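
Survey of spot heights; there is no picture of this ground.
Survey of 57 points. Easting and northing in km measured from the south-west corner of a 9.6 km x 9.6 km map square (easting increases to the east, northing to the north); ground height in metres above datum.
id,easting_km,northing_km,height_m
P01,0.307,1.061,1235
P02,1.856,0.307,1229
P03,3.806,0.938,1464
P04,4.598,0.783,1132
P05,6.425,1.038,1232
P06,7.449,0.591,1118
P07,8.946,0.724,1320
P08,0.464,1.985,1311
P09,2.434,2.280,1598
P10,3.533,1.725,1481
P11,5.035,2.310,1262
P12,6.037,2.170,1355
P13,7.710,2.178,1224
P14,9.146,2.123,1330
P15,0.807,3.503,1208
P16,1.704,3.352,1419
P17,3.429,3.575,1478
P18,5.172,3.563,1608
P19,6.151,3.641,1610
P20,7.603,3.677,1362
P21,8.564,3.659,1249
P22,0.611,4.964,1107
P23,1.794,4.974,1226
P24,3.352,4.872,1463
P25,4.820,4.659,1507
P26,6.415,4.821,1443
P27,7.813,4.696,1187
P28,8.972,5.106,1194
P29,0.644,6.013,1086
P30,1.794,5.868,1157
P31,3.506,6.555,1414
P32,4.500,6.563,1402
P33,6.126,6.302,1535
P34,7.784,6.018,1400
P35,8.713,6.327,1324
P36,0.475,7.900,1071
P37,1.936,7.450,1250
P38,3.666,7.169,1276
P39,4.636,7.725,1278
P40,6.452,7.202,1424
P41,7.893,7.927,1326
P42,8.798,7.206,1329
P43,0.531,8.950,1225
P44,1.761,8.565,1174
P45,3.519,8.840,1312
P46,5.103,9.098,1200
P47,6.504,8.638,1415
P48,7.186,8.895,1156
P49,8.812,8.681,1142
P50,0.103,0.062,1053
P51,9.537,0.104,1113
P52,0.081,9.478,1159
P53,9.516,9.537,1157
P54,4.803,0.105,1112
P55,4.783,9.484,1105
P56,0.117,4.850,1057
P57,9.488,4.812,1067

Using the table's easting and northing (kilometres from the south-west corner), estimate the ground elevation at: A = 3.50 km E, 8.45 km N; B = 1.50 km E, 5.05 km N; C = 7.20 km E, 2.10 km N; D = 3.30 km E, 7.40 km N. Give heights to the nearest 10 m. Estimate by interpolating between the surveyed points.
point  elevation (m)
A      1380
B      1200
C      1220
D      1290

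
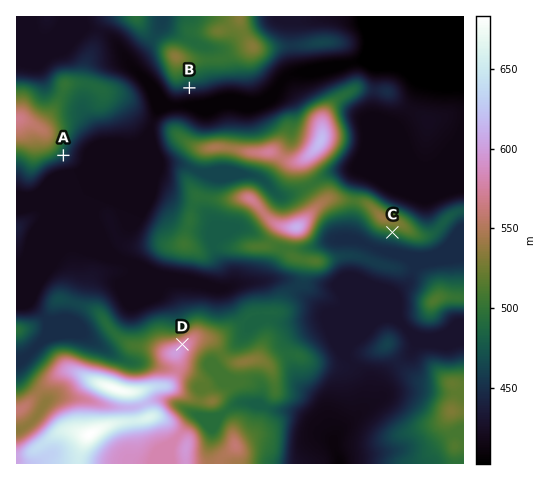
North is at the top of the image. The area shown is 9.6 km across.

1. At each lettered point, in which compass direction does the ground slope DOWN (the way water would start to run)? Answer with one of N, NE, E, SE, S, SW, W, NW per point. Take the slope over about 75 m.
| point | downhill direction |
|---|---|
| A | SE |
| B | S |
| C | S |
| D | N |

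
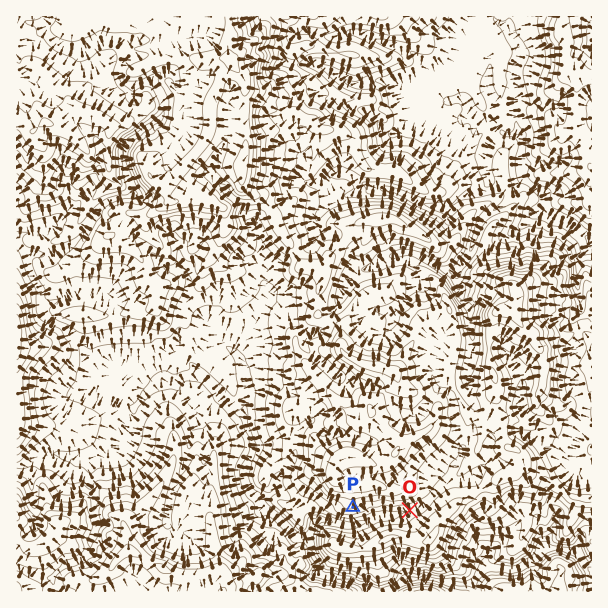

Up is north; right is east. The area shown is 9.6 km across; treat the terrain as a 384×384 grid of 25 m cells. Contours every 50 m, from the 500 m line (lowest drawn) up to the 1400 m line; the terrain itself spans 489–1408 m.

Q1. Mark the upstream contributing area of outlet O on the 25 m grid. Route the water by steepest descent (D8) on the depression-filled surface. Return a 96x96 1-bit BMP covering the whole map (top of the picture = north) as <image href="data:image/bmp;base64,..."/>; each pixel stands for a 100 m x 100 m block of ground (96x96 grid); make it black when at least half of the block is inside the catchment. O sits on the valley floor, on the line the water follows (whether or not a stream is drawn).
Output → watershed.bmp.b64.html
<image width="96" height="96" href="data:image/bmp;base64,Qk2+BAAAAAAAAD4AAAAoAAAAYAAAAGAAAAABAAEAAAAAAIAEAAATCwAAEwsAAAIAAAAAAAAA////AAAAAAAAAAAAAAAAAAAAAAAAAAAAAAAAAAAAAAAAAAAAAAAAAAAAAAAAAAAAAAAAAAAAAAAAAAAAAAAAAAAAAAAAAAAAAAAAAAAAAAAAAAAAAAAAAAAAAAAAAAAAAAAAAAAAAAAAAAAAAAAAAAAAAAAAAAAAAAAAAAAAAAAAAAAAAAAAAAQAAAAAAAAAAAAAAA4AAAAAAAAAAAAAAB4AAAAAAAAAAAAAAD8AAAAAAAAAAAAAAD+AAAAAAAAAAAAAAD/AAAAAAAAAAAAAAH/wAAAAAAAAAAAAB//8AAAAAAAAAAAD////AAAAAAAAAAAH////wAAAAAAAAAAH////8AAAAAAAAAAD4///+AAAAAAAAAAAAf//8AAAAAAAAAAAAf//8AAAAAAAAAAAAP//wAAAAAAAAAAAAf//gAAAAAAAAAAAA///gAAAAAAAAAAAD///gAAAAAAAAAAAH//7gAAAAAAAAAAAH//xgAAAAAAAAAAAH//hAAAAAAAAAAAAD//BAAAAAAAAAAAAB//AAAAAAAAAAAAAA/+AAAAAAAAAAAAAAf+AAAAAAAAAAAAAAf8AAAAAAAAAAAAAAf8AAAAAAAAAAAAAAP8AAAAAAAAAAAAAAP8AAAAAAAAAAAAAAH8AAAAAAAAAAAAAAH+AAAAAAAAAAAAAAD+AAAAAAAAAAAAAAB+AAAAAAAAAAAAAAB+AAAAAAAAAAAAAAA+AAAAAAAAAAAAAAAeAAAAAAAAAAAAAAAEAAAAAAAAAAAAAAAAAAAAAAAAAAAAAAAAAAAAAAAAAAAAAAAAAAAAAAAAAAAAAAAAAAAAAAAAAAAAAAAAAAAAAAAAAAAAAAAAAAAAAAAAAAAAAAAAAAAAAAAAAAAAAAAAAAAAAAAAAAAAAAAAAAAAAAAAAAAAAAAAAAAAAAAAAAAAAAAAAAAAAAAAAAAAAAAAAAAAAAAAAAAAAAAAAAAAAAAAAAAAAAAAAAAAAAAAAAAAAAAAAAAAAAAAAAAAAAAAAAAAAAAAAAAAAAAAAAAAAAAAAAAAAAAAAAAAAAAAAAAAAAAAAAAAAAAAAAAAAAAAAAAAAAAAAAAAAAAAAAAAAAAAAAAAAAAAAAAAAAAAAAAAAAAAAAAAAAAAAAAAAAAAAAAAAAAAAAAAAAAAAAAAAAAAAAAAAAAAAAAAAAAAAAAAAAAAAAAAAAAAAAAAAAAAAAAAAAAAAAAAAAAAAAAAAAAAAAAAAAAAAAAAAAAAAAAAAAAAAAAAAAAAAAAAAAAAAAAAAAAAAAAAAAAAAAAAAAAAAAAAAAAAAAAAAAAAAAAAAAAAAAAAAAAAAAAAAAAAAAAAAAAAAAAAAAAAAAAAAAAAAAAAAAAAAAAAAAAAAAAAAAAAAAAAAAAAAAAAAAAAAAAAAAAAAAAAAAAAAAAAAAAAAAAAAAAAAAAAAAAAAAAAAAAAAAAAAAAAAAAAAAAAAAAAAAAAAAAAAAAAAAAAAAAAAAAAAAAAAAAAAAAAAAAAAAAAAAAAAAAAAAAAAAAAAAAAAAAAAAAAAAAAAAAA="/>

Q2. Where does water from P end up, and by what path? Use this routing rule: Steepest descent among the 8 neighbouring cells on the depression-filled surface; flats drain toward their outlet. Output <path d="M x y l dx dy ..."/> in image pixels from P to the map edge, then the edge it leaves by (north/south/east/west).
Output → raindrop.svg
<path d="M353 507l0 18-9 0-2-1-4 0-2-2-4 0-2-1-4 0-2-2-7 0-5 5 0 6-3 4 0 8 2 1 0 5 1 1 0 6 5 6 0 3 1 2 0 6 5 4 7 0 2 2 4 0 2 1 4 0 2 2 7 0 6 4 3 0 11 6"/>
exit: south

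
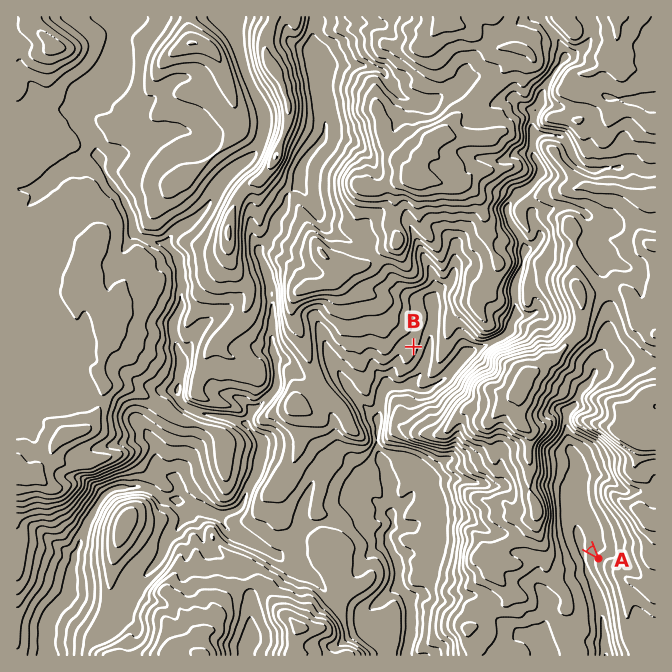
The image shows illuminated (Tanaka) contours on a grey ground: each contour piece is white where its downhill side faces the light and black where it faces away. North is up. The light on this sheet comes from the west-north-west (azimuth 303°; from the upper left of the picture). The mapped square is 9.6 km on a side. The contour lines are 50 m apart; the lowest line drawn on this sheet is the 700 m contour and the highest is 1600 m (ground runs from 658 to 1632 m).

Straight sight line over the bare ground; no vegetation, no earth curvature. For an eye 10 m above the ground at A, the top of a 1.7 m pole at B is hidden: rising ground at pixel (558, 512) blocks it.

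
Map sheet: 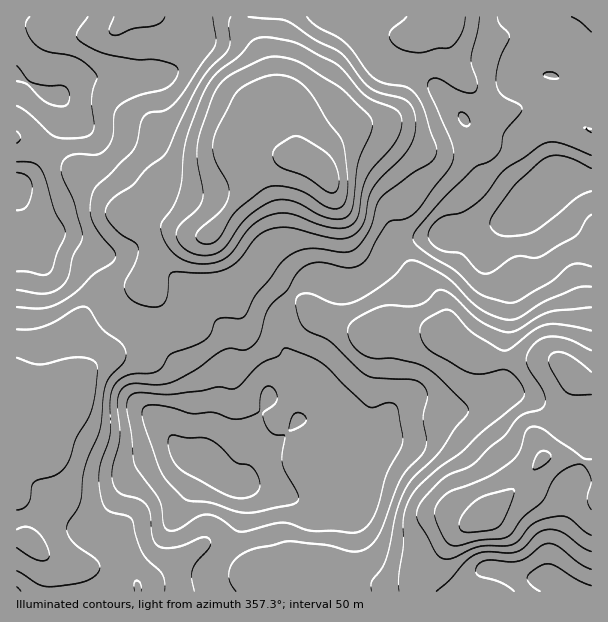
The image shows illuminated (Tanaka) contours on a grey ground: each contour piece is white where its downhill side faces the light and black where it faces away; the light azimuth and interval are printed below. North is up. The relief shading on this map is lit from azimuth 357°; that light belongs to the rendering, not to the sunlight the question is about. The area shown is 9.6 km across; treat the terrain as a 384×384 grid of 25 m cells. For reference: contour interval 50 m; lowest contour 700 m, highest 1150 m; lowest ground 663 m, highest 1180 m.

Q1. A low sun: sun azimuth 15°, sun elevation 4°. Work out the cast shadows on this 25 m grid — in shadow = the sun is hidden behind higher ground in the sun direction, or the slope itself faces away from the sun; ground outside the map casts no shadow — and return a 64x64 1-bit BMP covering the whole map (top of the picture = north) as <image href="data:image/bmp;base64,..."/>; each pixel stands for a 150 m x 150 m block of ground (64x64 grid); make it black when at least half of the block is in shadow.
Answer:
<image width="64" height="64" href="data:image/bmp;base64,Qk0+AgAAAAAAAD4AAAAoAAAAQAAAAEAAAAABAAEAAAAAAAACAAATCwAAEwsAAAIAAAAAAAAA////AAAAAAD/AAAYAA////8AACAAD///+AAAAAAP///gAAAAAA///4AAAAAAD///AAAAAAAf//8AAAAAAB///wAAAAAAHx3/AAAAwAAAAP8AAAPgAAAA8gAAH/AAAAAAMAB//xAAADx4B//+OAAAPngP//w8AAA+AA///B/wAAgAD//8H/gAAAAP//4//AAAAA///n/+AAAAH/////+ABAAf/////+APAD//////8H8AP////////wA////////+AD////////gAP///////8AAB/////+CAAAH////fgAAAAf///w8AAAAD///4BAAAAA///+AAAAAAD///4AAAAAAf///wAAAAAB////gAAAAADP//+AAAAAAA///8AAAAAAD///4AAAAA+f///gAAAAH9////AAAAGf/////AAAAf/8P///+AAD/+AP///+AAP/AA//3//gD/AAB/+f//+P4AAH/x4//8/gAOP/Hjn/78AB8f4eeP//gAH5/B94//4AAPAAD0D//gAAQAAPAD/4AAAAAAAAB/AAAAAAAAAD8DAAAAAABgHAeAAAAAAPAAD4AAAAAA8AAfgAAAAAHwAH/wAAAAA+AA//wAAAAHwAD//4AAAB+AAP//wAAAfwAA///AAAD/AAH//4AAAP4AQ+H/hwAACAAHgA8HAAAAAAcADwYAAAAAAA=="/>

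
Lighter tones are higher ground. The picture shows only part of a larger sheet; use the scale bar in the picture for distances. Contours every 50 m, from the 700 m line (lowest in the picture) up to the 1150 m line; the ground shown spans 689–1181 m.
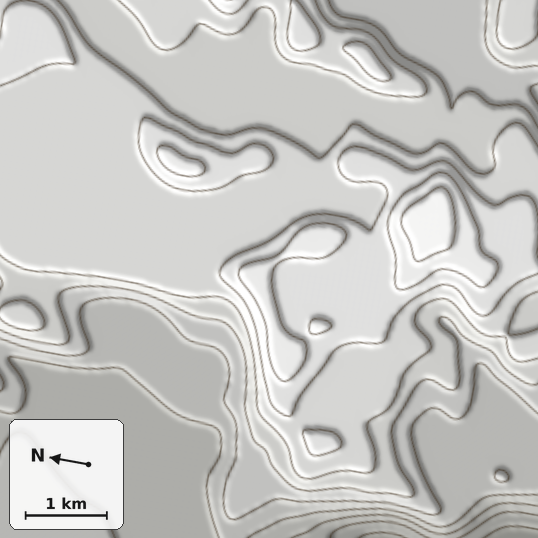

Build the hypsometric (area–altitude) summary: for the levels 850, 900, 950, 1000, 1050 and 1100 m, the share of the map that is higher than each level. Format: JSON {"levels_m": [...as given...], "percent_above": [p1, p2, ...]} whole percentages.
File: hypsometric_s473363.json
{"levels_m": [850, 900, 950, 1000, 1050, 1100], "percent_above": [91, 79, 69, 50, 19, 5]}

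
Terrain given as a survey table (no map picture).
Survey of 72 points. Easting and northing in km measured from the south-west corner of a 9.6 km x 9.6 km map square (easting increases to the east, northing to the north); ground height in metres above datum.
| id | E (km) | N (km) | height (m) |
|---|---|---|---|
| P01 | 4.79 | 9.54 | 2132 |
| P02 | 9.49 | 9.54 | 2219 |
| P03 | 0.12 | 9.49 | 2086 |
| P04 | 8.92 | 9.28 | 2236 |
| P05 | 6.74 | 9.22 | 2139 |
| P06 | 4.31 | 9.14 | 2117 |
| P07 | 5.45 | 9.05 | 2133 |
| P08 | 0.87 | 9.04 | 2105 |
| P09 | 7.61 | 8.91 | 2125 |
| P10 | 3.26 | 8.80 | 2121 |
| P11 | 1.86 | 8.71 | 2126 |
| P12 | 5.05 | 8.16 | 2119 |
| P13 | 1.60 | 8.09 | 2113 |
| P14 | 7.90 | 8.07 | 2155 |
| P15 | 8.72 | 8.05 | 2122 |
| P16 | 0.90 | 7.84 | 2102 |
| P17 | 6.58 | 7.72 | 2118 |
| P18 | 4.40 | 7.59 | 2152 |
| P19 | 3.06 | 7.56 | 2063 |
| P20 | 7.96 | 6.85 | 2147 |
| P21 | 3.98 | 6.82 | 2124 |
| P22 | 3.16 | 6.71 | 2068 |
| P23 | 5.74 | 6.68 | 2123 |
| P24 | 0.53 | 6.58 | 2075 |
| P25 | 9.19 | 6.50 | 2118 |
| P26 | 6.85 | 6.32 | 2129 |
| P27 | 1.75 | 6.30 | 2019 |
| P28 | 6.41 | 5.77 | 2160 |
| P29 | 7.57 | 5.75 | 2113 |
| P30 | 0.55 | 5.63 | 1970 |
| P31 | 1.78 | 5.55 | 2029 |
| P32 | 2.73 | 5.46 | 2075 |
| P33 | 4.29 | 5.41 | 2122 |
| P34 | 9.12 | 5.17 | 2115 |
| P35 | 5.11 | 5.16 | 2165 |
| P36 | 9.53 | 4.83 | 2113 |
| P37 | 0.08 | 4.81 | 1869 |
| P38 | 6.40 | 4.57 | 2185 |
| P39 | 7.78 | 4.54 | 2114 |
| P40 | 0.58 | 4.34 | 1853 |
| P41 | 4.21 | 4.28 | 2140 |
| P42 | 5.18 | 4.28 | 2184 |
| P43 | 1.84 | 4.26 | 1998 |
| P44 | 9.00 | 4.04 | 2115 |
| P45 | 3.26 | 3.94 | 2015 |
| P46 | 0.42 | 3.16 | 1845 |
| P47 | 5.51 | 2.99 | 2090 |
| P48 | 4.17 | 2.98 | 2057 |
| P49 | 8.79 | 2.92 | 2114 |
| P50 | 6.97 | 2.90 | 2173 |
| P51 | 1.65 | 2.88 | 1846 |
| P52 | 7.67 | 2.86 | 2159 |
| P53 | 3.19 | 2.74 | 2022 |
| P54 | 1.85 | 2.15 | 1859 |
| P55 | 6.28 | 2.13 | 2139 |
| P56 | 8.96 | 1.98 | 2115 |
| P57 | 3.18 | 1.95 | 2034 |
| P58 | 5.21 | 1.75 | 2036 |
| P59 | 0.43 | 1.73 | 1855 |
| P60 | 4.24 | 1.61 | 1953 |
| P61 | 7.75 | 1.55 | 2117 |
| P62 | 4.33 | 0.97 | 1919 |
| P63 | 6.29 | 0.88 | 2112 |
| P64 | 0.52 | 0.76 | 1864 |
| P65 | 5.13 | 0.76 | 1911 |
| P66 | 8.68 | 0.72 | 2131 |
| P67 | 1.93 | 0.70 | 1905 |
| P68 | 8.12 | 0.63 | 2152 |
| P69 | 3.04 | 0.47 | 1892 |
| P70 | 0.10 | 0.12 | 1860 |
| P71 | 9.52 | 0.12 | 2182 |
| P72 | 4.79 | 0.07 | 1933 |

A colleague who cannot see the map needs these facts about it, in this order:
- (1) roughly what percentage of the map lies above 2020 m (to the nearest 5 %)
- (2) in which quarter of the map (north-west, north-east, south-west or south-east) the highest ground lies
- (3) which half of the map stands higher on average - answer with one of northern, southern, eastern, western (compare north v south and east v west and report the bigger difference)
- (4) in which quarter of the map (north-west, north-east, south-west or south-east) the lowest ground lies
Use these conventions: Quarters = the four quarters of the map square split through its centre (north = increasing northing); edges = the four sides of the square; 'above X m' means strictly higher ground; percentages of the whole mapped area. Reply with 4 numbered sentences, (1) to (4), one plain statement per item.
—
(1) Roughly 75 % of the ground is higher than 2020 m.
(2) The highest ground is in the north-east quarter.
(3) Taken as a whole, the eastern half is higher than the western.
(4) The lowest point lies in the south-west quarter of the map.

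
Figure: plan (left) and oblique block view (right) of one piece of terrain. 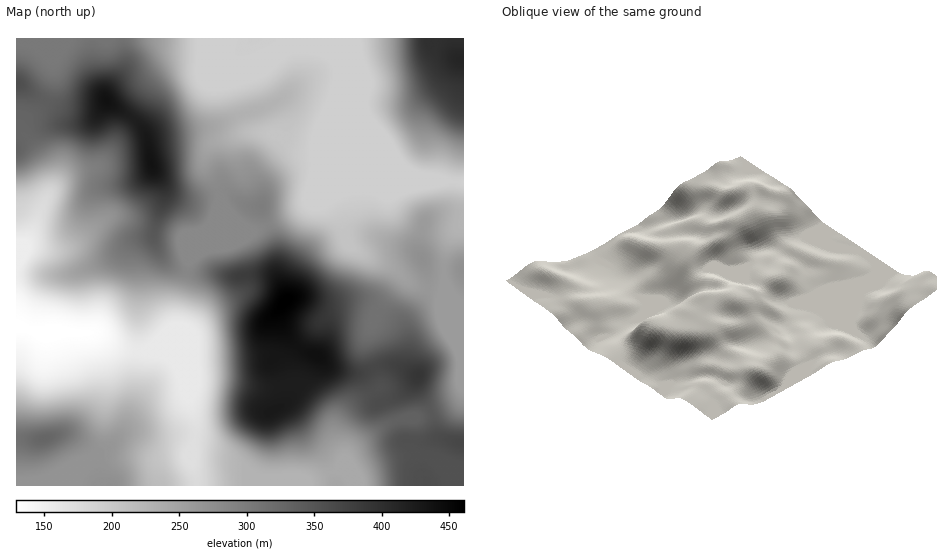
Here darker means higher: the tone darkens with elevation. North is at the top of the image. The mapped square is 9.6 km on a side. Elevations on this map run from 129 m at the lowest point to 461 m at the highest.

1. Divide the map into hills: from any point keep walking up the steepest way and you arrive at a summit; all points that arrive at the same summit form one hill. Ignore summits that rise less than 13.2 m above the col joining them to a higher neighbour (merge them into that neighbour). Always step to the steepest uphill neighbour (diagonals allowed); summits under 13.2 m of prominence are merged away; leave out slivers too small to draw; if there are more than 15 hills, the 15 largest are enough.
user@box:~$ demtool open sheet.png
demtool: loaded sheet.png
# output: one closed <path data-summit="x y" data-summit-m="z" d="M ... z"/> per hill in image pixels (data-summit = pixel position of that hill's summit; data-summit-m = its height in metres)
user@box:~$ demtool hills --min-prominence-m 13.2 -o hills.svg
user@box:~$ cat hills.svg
<path data-summit="285 301" data-summit-m="461" d="M356 38l-124 1-2 15 7 6 9 0 20-7 18 1-19 17-25 11 11 41 8 9-16 0-25 8-5 3-7 9-2 13 15 28 1 7-2 11-8 15-10 6-11 28-3 18-8 28-1 20-8 4-23 21 12 1 10 4 8 8 6 12 14 46 0 14-4 10 0 21 5 19 153 0-2-8-11-8 7-10 0-6-7-15-1-10 7-15 12-12 25-15 0-5-13-35 0-11 9-24 22-28 1-10 18 12 38 12-11-18 0-21 8-24 12-12 0-40-18-3-15 2-18-8-12-9-13-20-16-17-8-19 3-28-7-18z"/><path data-summit="152 165" data-summit-m="436" d="M284 53l-18 0-20 7-19-2-28 12-21 0-16 6-11 12-45 71-10 9-27 6-8 6-13 16-32 69 1 61 17 6 22-2 20 3 20 0 22 14 27 5 24-22 8-4 1-20 8-28 3-18 11-28 8-4 5-6 7-22-2-11-14-24 2-13 7-9 5-3 25-8 16 0-8-9-11-41 25-11z"/><path data-summit="43 439" data-summit-m="329" d="M20 326l-4 1 1 159 180-1-5-18 0-21 4-10-1-19-16-47-11-14-10-4-33-2-14-6-15-11-20 0-20-3-22 2z"/><path data-summit="106 100" data-summit-m="437" d="M231 38l-211 1 16 7 16 15 1 16-8 25-21 19-2 6 2 7-8-1 1 131 17-34 5-18 14-24 16-14 27-6 10-9 45-71 11-12 16-6 21 0 21-10 11-2-1-4z"/><path data-summit="463 60" data-summit-m="412" d="M463 38l-106 1 1 15 9 27-3 28 6 16 18 20 18 25 25 12 33 0z"/><path data-summit="418 376" data-summit-m="391" d="M400 275l-2 9-22 28-9 24 1 15 12 31 0 5-25 15-12 12-6 11 0 14 7 20 9-10 30-23 15-6 21-3 30-11 13-10 2-6 0-87-20-9-27-8z"/><path data-summit="463 442" data-summit-m="369" d="M463 390l-1 6-13 10-30 11-21 3-15 6-30 23-16 21 11 8 3 8 112 0z"/><path data-summit="17 83" data-summit-m="359" d="M19 38l-3 1 0 93 6 2 2-13 19-16 6-10 4-18 0-13-1-3-16-15z"/><path data-summit="463 270" data-summit-m="274" d="M463 224l-11 11-8 24 1 25 9 12 7 7 3-1z"/>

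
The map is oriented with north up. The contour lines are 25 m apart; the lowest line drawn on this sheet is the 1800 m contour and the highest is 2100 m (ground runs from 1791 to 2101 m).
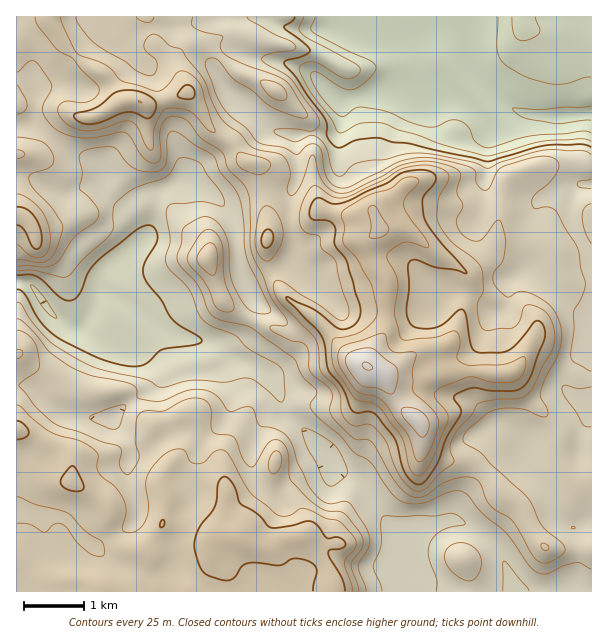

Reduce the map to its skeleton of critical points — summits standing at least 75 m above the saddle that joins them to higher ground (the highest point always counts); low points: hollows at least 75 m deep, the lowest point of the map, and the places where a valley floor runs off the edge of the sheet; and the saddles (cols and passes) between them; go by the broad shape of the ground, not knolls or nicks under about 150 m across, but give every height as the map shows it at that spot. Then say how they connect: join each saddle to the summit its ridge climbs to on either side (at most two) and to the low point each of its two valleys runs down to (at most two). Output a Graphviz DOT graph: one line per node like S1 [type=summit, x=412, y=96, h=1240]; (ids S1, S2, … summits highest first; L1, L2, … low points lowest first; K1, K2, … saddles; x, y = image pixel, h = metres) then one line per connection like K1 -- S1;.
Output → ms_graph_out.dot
graph terrain {
  S1 [type=summit, x=368, y=366, h=2101];
  S2 [type=summit, x=240, y=537, h=2020];
  L1 [type=low, x=591, y=113, h=1791];
  L2 [type=low, x=42, y=302, h=1847];
  K1 [type=saddle, x=563, y=464, h=1945];
  K2 [type=saddle, x=48, y=134, h=1944];
  K3 [type=saddle, x=360, y=482, h=1904];
  K1 -- S1;
  K1 -- L1;
  K1 -- L2;
  K2 -- S1;
  K2 -- L1;
  K2 -- L2;
  K3 -- S1;
  K3 -- S2;
  K3 -- L2;
}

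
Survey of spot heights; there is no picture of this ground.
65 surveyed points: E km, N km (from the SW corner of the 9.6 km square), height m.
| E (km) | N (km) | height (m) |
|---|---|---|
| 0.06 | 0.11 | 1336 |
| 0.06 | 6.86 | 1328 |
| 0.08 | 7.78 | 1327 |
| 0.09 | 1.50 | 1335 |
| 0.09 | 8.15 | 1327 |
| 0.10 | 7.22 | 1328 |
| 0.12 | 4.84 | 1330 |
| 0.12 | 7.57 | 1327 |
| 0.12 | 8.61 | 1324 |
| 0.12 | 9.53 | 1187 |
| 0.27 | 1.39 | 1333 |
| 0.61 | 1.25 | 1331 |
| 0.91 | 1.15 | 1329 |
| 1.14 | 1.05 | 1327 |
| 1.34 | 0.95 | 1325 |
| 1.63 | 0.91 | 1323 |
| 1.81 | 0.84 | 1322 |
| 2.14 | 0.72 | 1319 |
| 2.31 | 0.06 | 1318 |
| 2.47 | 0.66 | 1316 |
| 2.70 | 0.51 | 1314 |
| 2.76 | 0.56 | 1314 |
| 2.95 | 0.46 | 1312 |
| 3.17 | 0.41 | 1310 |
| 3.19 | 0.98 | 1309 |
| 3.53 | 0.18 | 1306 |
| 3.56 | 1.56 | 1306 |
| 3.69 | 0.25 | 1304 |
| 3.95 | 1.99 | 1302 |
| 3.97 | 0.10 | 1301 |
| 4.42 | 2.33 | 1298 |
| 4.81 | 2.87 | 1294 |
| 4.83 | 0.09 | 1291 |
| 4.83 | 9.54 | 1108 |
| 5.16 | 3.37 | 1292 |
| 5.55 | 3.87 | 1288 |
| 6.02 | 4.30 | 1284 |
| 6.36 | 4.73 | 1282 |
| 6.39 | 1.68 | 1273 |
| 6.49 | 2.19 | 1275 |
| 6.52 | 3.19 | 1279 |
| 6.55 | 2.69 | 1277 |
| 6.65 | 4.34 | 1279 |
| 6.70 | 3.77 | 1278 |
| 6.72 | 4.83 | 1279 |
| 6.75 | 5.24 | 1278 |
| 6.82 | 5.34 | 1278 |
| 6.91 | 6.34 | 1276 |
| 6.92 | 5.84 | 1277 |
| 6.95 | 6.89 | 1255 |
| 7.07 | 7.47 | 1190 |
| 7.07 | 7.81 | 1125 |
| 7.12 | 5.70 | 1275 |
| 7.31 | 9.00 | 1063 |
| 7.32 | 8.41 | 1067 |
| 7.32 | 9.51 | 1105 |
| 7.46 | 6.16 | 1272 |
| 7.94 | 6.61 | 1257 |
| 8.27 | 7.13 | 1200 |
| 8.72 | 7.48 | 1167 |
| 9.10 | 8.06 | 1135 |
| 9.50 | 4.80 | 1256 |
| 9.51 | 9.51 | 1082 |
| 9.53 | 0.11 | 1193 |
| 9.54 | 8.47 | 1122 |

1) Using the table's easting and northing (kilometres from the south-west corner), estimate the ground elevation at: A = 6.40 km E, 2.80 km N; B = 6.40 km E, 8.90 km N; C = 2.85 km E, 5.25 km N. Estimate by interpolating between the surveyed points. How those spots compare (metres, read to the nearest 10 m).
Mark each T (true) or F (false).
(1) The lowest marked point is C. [F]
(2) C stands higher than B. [T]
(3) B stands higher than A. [F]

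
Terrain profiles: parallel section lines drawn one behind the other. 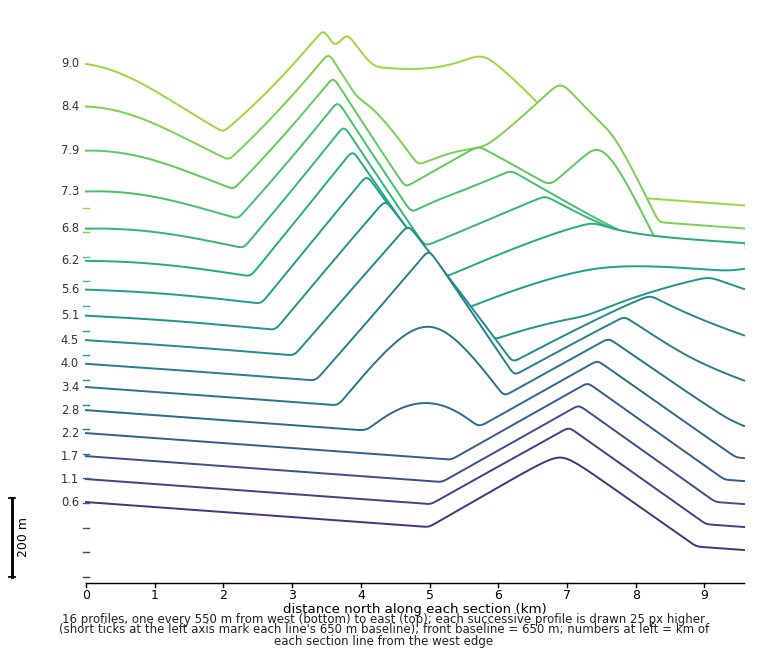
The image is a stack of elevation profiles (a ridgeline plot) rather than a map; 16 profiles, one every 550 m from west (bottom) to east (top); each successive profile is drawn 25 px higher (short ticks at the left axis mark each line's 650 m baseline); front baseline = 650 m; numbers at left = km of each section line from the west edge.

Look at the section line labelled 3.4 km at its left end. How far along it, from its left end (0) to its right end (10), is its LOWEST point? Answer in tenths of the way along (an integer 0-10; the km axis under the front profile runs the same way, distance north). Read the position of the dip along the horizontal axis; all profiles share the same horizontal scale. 10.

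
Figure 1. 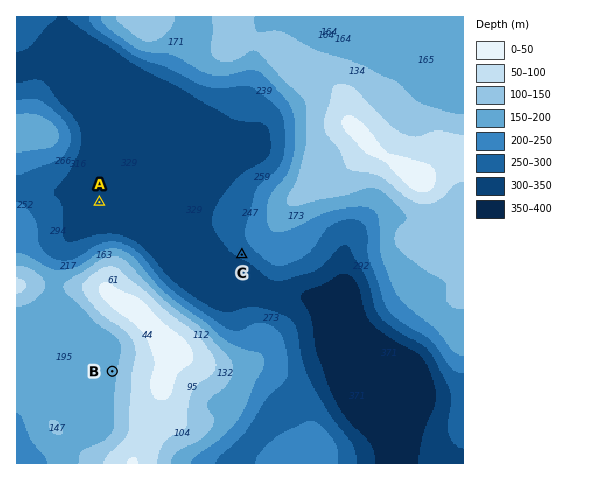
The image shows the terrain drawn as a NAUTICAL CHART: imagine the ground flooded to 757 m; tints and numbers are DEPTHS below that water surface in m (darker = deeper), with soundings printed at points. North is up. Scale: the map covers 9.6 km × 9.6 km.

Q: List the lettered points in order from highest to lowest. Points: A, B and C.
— B C A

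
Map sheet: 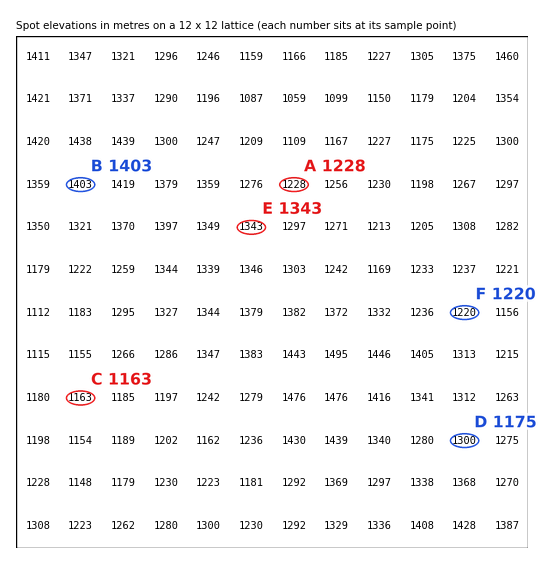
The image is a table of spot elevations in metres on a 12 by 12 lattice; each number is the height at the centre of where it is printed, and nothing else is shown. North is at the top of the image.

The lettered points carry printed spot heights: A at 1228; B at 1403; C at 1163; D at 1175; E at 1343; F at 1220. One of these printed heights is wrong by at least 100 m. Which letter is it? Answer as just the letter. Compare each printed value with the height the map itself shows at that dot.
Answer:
D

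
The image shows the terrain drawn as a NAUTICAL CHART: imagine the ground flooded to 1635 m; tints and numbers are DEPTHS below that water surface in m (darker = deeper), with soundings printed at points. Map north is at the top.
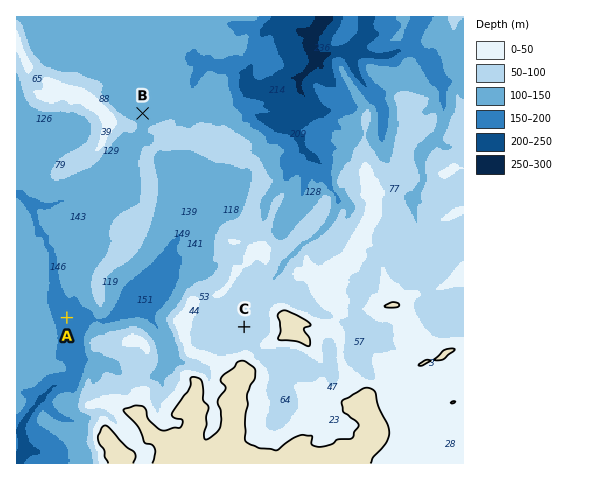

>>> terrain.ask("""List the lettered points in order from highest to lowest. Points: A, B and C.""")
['C', 'B', 'A']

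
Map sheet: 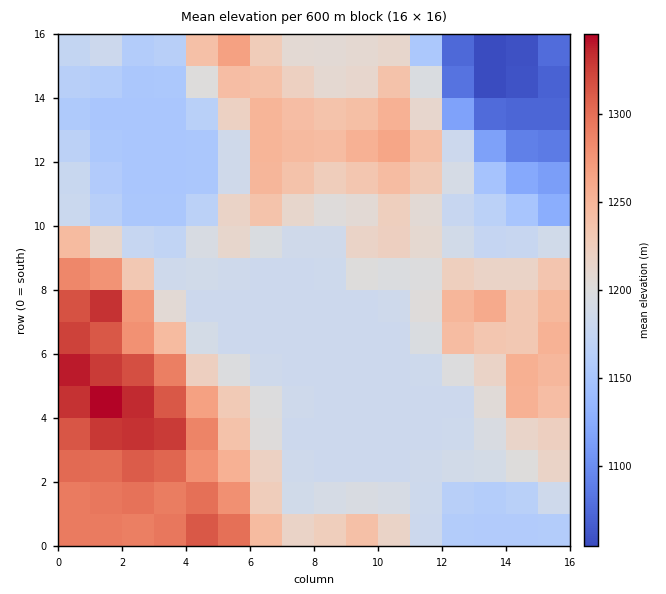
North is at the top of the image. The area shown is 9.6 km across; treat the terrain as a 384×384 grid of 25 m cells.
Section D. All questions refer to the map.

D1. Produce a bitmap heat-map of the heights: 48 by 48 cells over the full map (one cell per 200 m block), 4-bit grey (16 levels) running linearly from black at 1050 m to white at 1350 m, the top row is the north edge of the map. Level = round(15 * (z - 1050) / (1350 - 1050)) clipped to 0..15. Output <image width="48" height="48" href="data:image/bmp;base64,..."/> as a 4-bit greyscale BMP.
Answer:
<image width="48" height="48" href="data:image/bmp;base64,Qk32BAAAAAAAAHYAAAAoAAAAMAAAADAAAAABAAQAAAAAAIAEAAATCwAAEwsAABAAAAAAAAAAAAAAABEREQAiIiIAMzMzAERERABVVVUAZmZmAHd3dwCIiIgAmZmZAKqqqgC7u7sAzMzMAN3d3QDu7u4A////AMzMzMzMzd3u3LqpmZmqqpmHdmVVVVVVVczMzMzMzd3d3LqZiImaqZiHdmVVVVVVVczMzMzMzN3dy6mIiIiZmYh3dmVVVVVVZszMzMzMzN3cy6mHd3iIiId3dmVVVVVWZszMzNzMzN3My6mHd3d3d3d3dmZVVVZmd8zMzN3MzMzMy6mHd3d3d3d3d2ZmZmZ3iMzMzd3czMu7u6mHd3d3d3d3d3dmZ3eIiN3Mzd3d3Mu7qpmHd3d3d3d3d3d3d3iIid3d3d3u7cy6qYh3d3d3d3d3d3d3d3iIid3d3u7u7ty6mYh3d3d3d3d3d3d3d4iIid3e7u7u7ty6mYh3d3d3d3d3d3d3d4iJmd3u//7u7dy6mYh3d3d3d3d3d3d3eImZmd7u//7u7cu6mId3d3d3d3d3d3d3eJqqme7v//7u3cuqmId3d3d3d3d3d3d3iau6qe///+7t3LqZmId3d3d3d3d3d3d3iau6qe///u7t3KmYiHd3d3d3d3d3d3d3iau6qu/+7u7dy6iId3d3d3d3d3d3d3eIiaq6qu7u3d3cyph3d3d3d3d3d3d3d4iIiZqqqt7u3MzMuod3d3d3d3d3d3d3eJmZmZmqqt7u3Lu7qYd3d3d3d3d3d3d3eJqqmZmaqt7u7cu6mHd3d3d3d3d3d3d3eJq6qZmaq93v7cuph3d3d3d3d3d3d3d3eJq7upmaqt3u7tuph3d3d3d3d3d3d3d3iJq7upmaqt3e7tuYd3d3d3d3d3d3d3d3eJqrqpmZqtzN3cqHd3d3d3d3d3d3d3d3eJmqmZmZqsy7u6mHd3d3d3d3d3d3iId3eImZiIiZmsu6qph3d3d3d3d3d3d4iIh3iIiId3iJmbupmId2d3eIh3d3d3d4mZiIiId3d3eIiKqZh3ZmZneIiHd3d3d4mZmIiHdmZmZ3d5mYd2ZVZmeImYiHd3d4iZmZiHdmZmZmZYd3ZlVVVWZ4mZmIh3d3iImZh3ZmZlVURGZmZVVVVVZniamZiHiIiImYh3ZmZmVUQ2ZmVVVVVVVniaqpmIiIiImZh3ZmZlVEM2ZmVVVVVVVWeKqqmYiZmZmph3dmVVREM3dmVVVVVVVWeJqqmZmZmZqqmIdmVEMzM3dmVVVVVVVVaJqqqZmZqqqqqYh1QzMzM2ZmVVVVVVVVaJqqqqqqqqqqqZhlQyIiImZlVVVVVVVWeJqqqqqqq7u6qYdkMiIiImZVVVVVVVVWeaqqqqqqq7u6mHZUMiIhEWVVVVVVVVVniaqqqqqqq7uqh1QzIhEREVVVVVVVVVZnmqqqqqmZqqqphlMiEREREVVVVVVVVVZ4mqqqqZmZmZqphkIREREREWZVVVVVVWeJmqqpmYiIiJqphjEQAAEREWZmZVVVVWiZqqqZiIiIiJqphTEAAAAREWZmZlVVVniqqqmYiIiIiJqZdTEAAAABEWZmZmVVVomrupmIiIiIiJmYZCEQAAAREWZ3d2VVZ4q7upmIiIiIiIiHVCEAAAAREmZ3d2VVZ4q8u6mIiIiIiIh2QyEAAAARIg=="/>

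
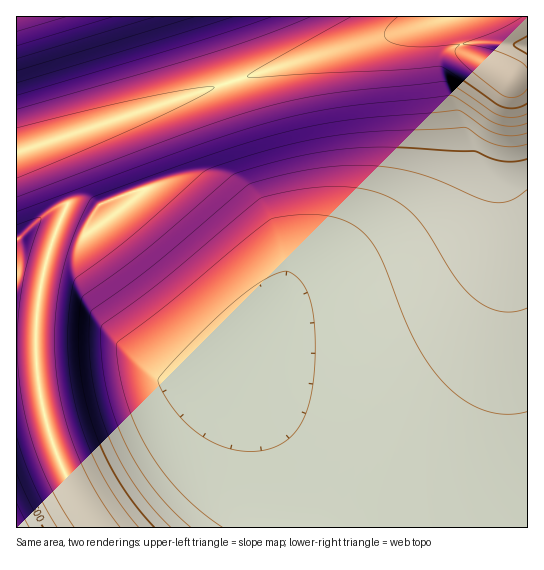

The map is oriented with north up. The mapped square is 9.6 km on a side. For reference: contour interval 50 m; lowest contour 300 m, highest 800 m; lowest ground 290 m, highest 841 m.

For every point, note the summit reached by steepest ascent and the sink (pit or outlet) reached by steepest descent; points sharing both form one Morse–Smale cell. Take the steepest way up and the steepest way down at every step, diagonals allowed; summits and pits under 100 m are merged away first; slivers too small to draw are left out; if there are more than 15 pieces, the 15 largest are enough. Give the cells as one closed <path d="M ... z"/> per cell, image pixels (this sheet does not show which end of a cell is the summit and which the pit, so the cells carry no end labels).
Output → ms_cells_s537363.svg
<path d="M527 16l-78 0-43 15-163 46-203 68 5 2 4 7 19 49-21 55-8 37-3 24 0 44 3 24 6 34 15 42 12 26 25 39 431-1z"/><path d="M447 16l-430 0-1 135 3 1 224-75 190-54z"/><path d="M42 145l-26 8 0 374 79 1 0-5-23-34-17-39-11-35-7-37-1-59 4-32 9-37 19-47-19-49z"/>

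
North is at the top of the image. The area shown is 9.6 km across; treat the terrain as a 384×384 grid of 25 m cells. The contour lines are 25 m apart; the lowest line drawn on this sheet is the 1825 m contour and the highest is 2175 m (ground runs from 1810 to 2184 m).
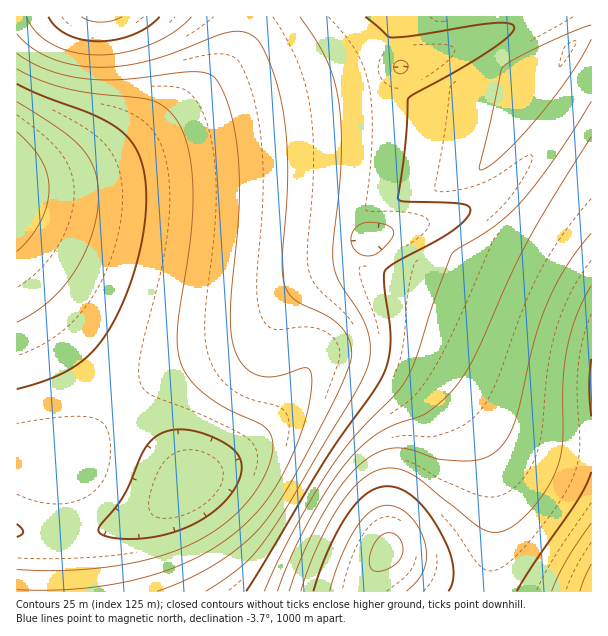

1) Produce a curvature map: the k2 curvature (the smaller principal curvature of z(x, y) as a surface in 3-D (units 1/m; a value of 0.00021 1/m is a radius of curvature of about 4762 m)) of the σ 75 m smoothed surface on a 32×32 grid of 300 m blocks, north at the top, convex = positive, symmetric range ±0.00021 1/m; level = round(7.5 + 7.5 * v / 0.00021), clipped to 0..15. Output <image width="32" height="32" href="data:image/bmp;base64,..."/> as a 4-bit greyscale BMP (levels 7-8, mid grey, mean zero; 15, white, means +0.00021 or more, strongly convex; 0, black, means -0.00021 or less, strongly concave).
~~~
<image width="32" height="32" href="data:image/bmp;base64,Qk12AgAAAAAAAHYAAAAoAAAAIAAAACAAAAABAAQAAAAAAAACAAATCwAAEwsAABAAAAAAAAAAAAAAABEREQAiIiIAMzMzAERERABVVVUAZmZmAHd3dwCIiIgAmZmZAKqqqgC7u7sAzMzMAN3d3QDu7u4A////AHd3d3d3d0NYiId4ZGVVZ3hUREVWZ3dTV4iImoRlVWZ4MzMzM0VmY0eIibyUVVVmeEREQzMzRmRHiZq7lFVmZmdnd2ZUMzRUNomaqXNWZmZniIiIdkMzMyV4mYhTVmZmZoiIiIdlQzMSaIh2VGZndmaIiId2ZVVDIDZ3dlVmd3ZmiIh3dmZmVDAVZ2ZWd3d2Zod3d3Zmd3ZCA2ZmVnd3dmZ3d3d2ZniHUyJWZmd3d3Zmd3d3d3d4iHUyRmZ3d3d2Znd3d3d3eIiGQ0RWd3d3dmZ3d3d3d3iIhkM0Vnd3d3dmd3d3d3d4h3VERWd3d3d3d3d3d3d3eId2ZVZ3d3d3d3d3d3d3d3d3d3Znd3d3d3d3d3d3d3d3d3d3d3iHd3d3d3d3d3d3d3eHeGE3iHd3d3d3d3d3d3d3iIgwABNXd3d3d3d3d3d3d3d3UhAAADd3d3d3d3d3d3d3d3d2QgABZ3dmZ3d3d3d3d3d3iIh0ABZ3ZmZnd3d3d3d3d3d3iGACd2ZmZmd3d3d3d3d3d3eFADdmZmZmd3d3d3d3d3d3eEAFVURFVmd3d3d3d3d3d3dyAUQzMiNFZ3d3d3d1eId3hxBmZlVDM0Z3d3d3ICV4iHhAiImHZlREV3d3dhAAAleIgomaqYdlVVZ3d3dUIAABNpaJqqqYdmVWd3d3d4dCAAAU"/>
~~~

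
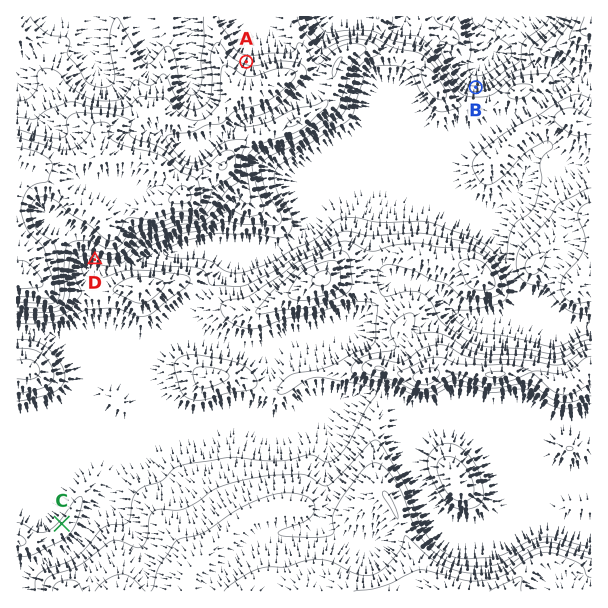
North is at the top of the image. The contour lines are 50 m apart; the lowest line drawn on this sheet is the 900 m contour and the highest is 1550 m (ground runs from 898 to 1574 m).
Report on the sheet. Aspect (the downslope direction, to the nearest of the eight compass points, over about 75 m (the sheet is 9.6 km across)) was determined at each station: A N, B N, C NW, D S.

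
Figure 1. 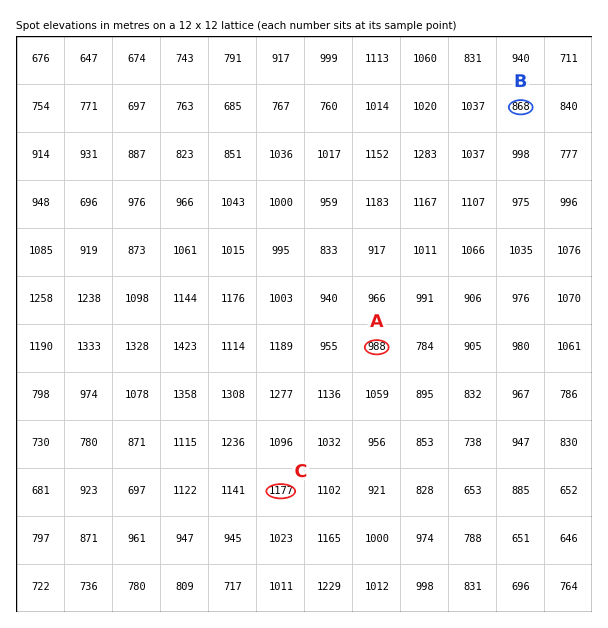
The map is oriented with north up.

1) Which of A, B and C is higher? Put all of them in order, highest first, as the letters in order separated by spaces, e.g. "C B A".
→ C A B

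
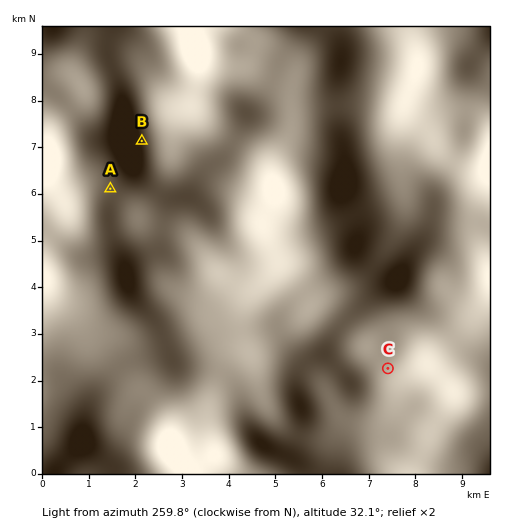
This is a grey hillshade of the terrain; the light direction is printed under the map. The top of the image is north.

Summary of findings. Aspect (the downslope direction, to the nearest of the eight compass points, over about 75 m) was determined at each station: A SE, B NE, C SW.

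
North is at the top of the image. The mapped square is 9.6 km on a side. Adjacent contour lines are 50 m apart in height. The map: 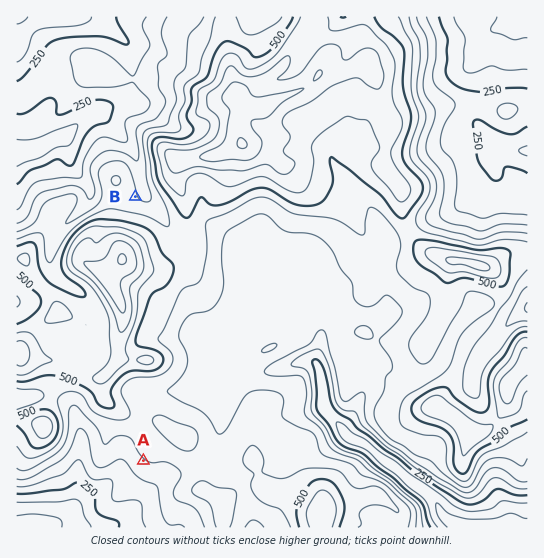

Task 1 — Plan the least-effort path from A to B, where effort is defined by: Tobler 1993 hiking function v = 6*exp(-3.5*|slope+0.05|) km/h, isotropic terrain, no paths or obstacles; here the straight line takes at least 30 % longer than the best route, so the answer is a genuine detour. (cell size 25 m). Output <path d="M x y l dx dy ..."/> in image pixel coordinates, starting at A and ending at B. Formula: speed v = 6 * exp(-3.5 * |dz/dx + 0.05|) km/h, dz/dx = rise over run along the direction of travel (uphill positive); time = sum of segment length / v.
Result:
<path d="M143 461l0-44 3-6 13-13 18-35 0-9-7-13 0-54 4-8 0-24-16-32-21-21-2-3 0-2"/>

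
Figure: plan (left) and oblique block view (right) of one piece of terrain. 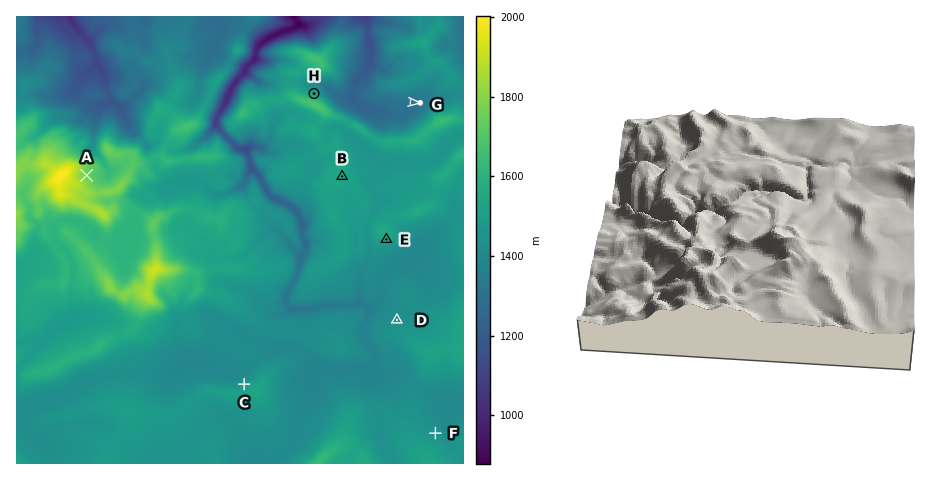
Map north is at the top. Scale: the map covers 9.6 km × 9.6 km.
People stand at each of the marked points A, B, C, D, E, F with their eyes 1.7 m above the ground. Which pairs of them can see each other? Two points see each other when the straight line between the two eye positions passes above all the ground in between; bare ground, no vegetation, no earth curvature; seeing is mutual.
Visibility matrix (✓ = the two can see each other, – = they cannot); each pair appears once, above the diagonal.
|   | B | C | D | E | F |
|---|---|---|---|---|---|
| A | – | – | – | – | – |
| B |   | ✓ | ✓ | – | ✓ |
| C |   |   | – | ✓ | – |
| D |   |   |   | ✓ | – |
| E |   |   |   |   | – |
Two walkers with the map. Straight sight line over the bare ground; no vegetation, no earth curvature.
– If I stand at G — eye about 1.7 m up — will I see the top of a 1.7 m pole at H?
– Yes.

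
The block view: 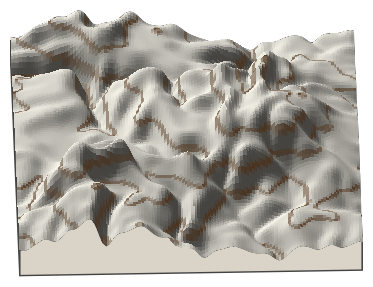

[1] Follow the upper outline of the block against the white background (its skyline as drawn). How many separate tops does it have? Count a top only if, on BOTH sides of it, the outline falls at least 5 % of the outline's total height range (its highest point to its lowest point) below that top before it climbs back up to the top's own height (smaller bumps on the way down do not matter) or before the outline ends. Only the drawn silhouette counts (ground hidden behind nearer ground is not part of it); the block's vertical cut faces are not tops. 3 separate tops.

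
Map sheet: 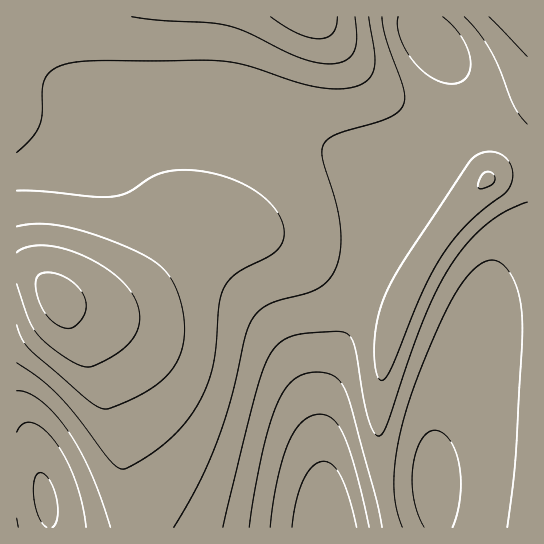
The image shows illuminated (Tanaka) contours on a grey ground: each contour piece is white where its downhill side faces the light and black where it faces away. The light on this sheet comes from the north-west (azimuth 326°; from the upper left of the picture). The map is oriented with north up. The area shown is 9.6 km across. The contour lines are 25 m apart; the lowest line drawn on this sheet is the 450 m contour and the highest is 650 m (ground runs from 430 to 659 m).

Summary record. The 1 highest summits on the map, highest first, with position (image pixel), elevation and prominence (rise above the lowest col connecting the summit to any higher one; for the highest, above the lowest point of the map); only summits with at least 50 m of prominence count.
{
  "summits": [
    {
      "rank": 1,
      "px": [57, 299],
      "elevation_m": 659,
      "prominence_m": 229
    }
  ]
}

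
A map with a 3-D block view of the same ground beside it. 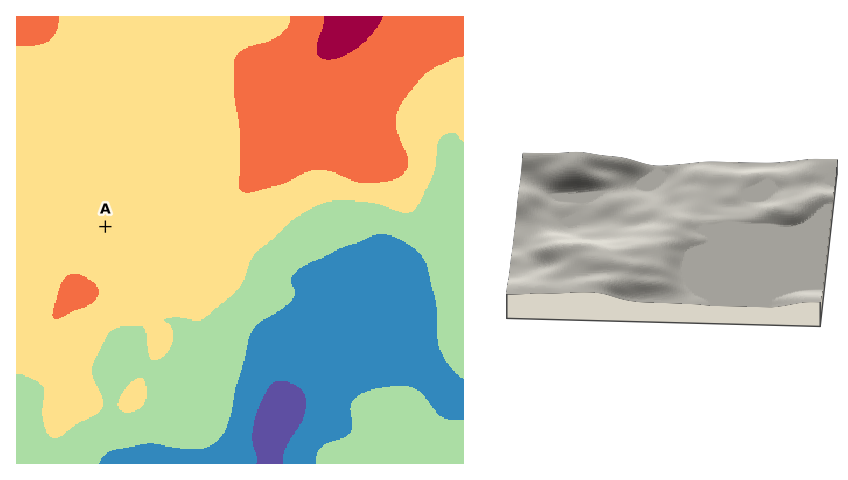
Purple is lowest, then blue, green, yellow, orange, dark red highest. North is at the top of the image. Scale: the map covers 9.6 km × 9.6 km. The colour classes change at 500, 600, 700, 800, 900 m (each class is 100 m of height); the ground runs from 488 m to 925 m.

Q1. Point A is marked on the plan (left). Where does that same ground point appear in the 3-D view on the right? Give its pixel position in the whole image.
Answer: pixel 766 235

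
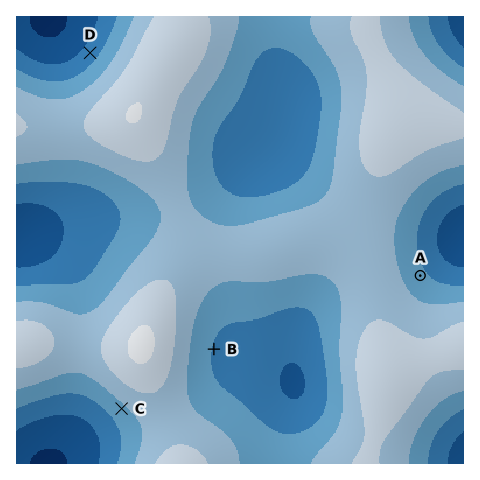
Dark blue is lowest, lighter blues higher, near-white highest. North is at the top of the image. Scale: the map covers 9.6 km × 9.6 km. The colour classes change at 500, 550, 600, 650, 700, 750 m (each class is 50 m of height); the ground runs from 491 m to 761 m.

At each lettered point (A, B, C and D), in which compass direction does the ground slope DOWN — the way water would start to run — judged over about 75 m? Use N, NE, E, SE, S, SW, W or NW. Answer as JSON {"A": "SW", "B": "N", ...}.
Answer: {"A": "NE", "B": "E", "C": "SW", "D": "NW"}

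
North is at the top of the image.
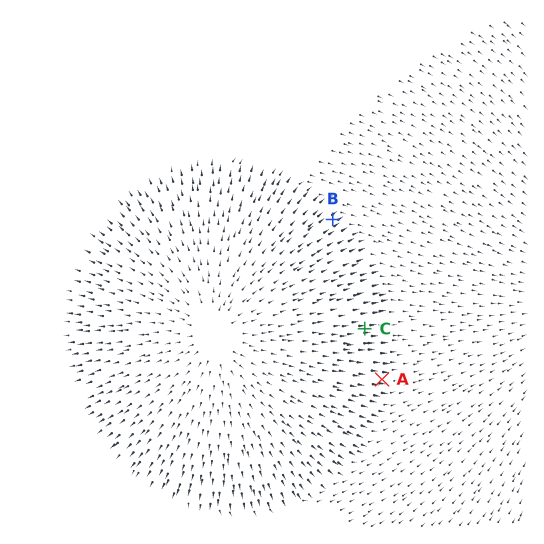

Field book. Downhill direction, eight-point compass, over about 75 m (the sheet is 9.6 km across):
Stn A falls E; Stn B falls NE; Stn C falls E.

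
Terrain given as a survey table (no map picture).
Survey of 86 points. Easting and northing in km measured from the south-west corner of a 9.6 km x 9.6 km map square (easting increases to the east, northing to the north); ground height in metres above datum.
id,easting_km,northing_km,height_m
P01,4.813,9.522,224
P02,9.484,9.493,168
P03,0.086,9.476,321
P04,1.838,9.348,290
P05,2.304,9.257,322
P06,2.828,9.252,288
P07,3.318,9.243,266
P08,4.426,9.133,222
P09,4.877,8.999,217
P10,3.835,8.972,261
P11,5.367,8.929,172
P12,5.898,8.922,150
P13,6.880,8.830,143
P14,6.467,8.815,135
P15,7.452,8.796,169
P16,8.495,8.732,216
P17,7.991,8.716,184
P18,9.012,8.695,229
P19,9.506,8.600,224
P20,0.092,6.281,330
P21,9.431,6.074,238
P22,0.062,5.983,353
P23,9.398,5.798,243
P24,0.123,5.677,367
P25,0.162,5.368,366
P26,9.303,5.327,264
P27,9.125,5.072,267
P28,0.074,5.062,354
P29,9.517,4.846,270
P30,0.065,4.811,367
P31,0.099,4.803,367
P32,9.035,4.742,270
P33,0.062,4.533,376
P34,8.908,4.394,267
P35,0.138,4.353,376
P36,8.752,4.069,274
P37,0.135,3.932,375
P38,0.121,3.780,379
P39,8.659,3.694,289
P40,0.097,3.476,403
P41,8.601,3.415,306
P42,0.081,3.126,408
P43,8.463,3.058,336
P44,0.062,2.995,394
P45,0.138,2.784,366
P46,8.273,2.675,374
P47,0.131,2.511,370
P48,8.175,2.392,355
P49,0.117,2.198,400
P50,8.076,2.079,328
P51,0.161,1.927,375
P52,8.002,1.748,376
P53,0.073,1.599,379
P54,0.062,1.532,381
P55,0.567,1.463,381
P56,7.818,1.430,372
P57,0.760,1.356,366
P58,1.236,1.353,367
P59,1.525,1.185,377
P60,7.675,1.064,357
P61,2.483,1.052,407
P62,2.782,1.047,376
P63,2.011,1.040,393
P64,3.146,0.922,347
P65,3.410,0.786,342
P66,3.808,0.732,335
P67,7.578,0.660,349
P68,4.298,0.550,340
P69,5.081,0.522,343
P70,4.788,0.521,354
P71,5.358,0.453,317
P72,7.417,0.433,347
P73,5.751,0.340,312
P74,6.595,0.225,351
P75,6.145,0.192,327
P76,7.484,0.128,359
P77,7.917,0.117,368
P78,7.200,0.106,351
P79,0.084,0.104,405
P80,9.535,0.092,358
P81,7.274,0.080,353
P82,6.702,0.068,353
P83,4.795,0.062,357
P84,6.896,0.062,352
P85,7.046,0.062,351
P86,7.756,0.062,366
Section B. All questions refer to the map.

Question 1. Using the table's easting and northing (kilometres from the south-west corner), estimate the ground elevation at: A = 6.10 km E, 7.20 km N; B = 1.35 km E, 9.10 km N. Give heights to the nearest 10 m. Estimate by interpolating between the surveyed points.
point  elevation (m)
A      170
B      280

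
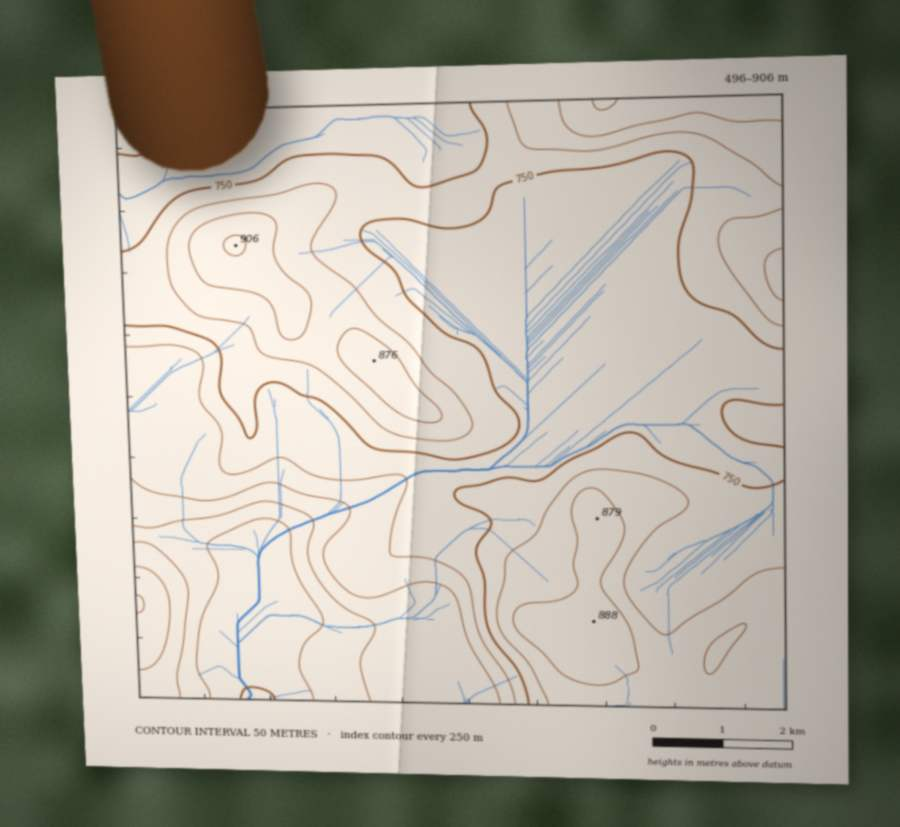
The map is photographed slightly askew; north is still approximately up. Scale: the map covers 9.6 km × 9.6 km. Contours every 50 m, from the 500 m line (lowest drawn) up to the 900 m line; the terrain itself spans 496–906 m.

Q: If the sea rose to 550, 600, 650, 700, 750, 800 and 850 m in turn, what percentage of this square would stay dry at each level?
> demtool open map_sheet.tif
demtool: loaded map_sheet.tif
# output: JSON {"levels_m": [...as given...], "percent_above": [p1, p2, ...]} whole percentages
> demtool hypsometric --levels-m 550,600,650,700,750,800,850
{"levels_m": [550, 600, 650, 700, 750, 800, 850], "percent_above": [95, 91, 85, 78, 45, 24, 8]}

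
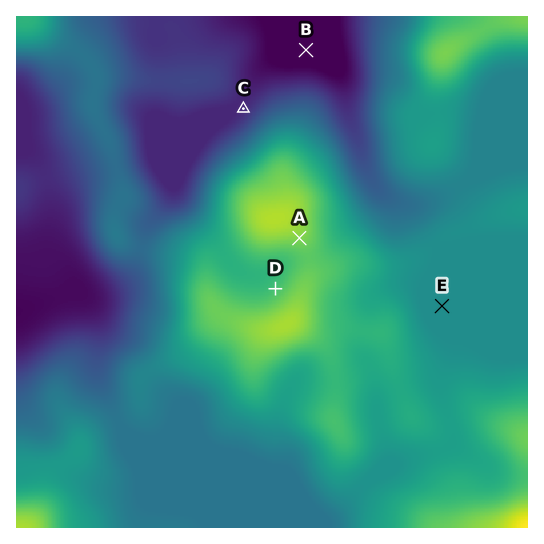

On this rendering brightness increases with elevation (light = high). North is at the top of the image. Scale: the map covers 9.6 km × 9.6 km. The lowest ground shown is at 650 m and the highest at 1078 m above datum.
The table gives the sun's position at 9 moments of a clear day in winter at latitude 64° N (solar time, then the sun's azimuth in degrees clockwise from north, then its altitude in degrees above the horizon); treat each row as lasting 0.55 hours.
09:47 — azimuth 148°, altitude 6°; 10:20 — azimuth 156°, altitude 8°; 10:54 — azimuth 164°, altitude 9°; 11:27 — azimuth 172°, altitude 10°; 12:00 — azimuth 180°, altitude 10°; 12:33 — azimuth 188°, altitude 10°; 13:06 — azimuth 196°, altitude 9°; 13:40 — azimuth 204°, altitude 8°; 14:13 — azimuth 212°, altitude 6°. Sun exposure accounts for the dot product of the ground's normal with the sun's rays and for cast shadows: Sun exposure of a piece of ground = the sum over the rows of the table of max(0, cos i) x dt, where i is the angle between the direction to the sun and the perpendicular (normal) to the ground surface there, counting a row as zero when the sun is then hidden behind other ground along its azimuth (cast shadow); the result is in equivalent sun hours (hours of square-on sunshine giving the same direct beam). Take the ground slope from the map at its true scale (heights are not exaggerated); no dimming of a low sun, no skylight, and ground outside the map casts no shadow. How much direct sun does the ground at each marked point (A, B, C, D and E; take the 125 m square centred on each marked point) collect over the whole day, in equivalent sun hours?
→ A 1.2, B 0.7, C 0.3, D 0.4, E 0.7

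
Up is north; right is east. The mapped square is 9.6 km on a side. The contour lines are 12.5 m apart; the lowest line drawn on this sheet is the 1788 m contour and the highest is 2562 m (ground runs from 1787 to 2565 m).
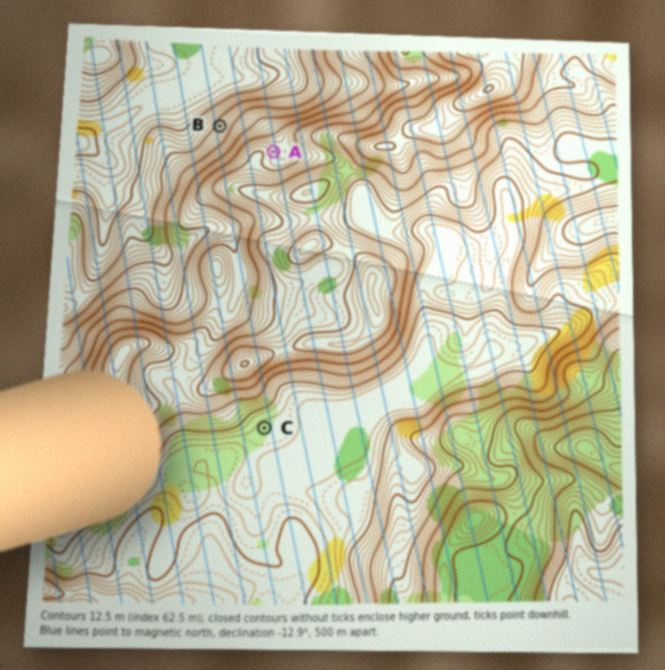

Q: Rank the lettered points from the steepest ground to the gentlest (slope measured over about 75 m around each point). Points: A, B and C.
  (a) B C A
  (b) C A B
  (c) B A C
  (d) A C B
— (c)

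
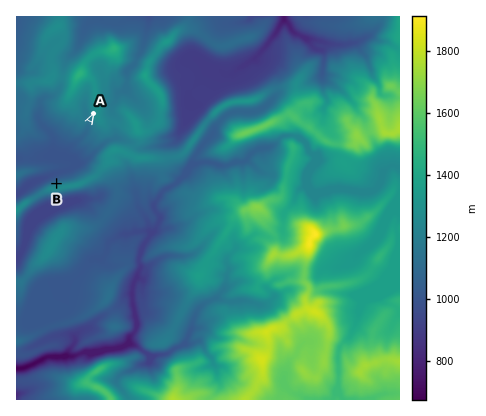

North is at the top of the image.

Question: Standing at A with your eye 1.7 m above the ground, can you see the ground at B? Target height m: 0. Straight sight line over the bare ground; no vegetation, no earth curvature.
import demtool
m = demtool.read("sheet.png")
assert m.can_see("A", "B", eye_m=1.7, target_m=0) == True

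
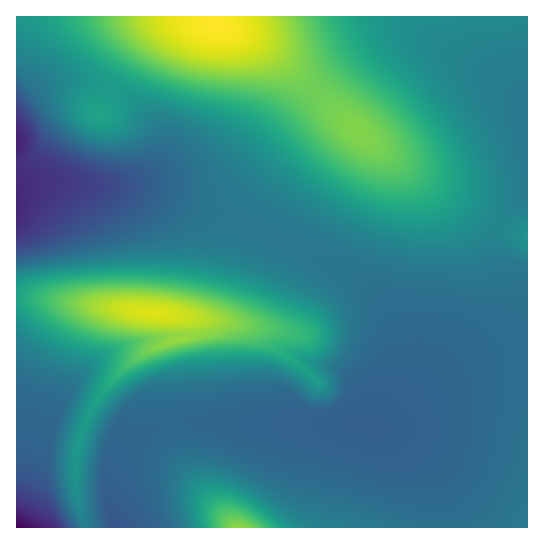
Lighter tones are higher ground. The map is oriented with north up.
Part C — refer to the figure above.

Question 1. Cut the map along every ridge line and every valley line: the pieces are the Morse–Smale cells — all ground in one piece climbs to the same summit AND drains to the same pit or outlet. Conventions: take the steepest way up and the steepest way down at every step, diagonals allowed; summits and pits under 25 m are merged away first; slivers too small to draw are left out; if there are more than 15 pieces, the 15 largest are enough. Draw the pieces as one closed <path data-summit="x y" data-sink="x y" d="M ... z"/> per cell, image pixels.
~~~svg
<path data-summit="217 26" data-sink="17 142" d="M211 16l-194 0-1 173 22-6 29 0 24 4 46 1 24 7 37 16 57 18 17-34 25-33 30-30 14-8 7-1-75-72-30-18-28-8z"/><path data-summit="239 527" data-sink="115 527" d="M527 353l-26 3-39 13-27 16-36 30-20 10-24-2-122 2-46-4-36 7-21 12-15 17-8 14-2 23 8 31 2 3 412 0z"/><path data-summit="153 313" data-sink="115 527" d="M257 229l-24 73-5 11-10 7-36-4 5 10 0 11-29 8-21 12-25 22-17 24-15 34-5 30 1 27 10 34 29-1-6-13-4-20 2-23 8-14 15-17 21-12 36-7 46 4 61-2 61 0 18 2 5-2 13-16 12-30 1-24-5-22-16-26-20-20-29-20-36-18z"/><path data-summit="217 26" data-sink="115 527" d="M347 124l-6 0-14 8-30 30-25 33-16 34 42 18 43 22 22 16 20 20 9 13 11 27 1 24-4 18-9 20-6 9-12 9 6 0 20-10 36-30 27-16 28-10 38-6 0-118-30-10-40-22-43-28z"/><path data-summit="217 26" data-sink="17 527" d="M527 16l-314 0-1 3 3 6 28 8 30 18 69 68 73 56 75 46 37 14z"/><path data-summit="153 313" data-sink="17 142" d="M67 183l-29 0-22 7 1 106 194 24 11-1 6-6 13-35 14-49-57-18-55-22-52-2z"/><path data-summit="153 313" data-sink="17 527" d="M27 296l-11 1 0 230 69 1-9-34-1-27 5-30 15-34 10-16 20-20 33-22 28-8 1-11-3-8-7-3-80-8z"/>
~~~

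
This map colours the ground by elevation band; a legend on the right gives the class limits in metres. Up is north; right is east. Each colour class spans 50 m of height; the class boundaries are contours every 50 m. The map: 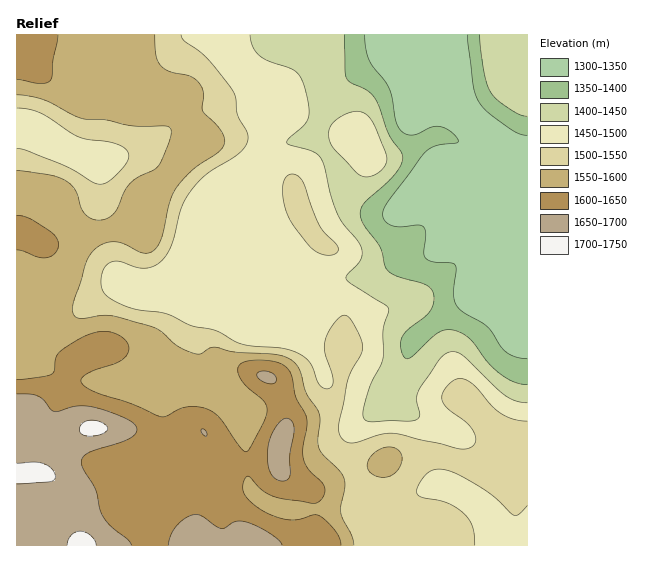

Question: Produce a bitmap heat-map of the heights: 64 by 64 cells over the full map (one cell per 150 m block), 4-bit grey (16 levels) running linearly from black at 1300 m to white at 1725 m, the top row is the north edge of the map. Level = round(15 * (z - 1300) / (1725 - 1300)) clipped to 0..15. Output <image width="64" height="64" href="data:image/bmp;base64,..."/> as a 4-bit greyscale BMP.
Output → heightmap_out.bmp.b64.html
<image width="64" height="64" href="data:image/bmp;base64,Qk12CAAAAAAAAHYAAAAoAAAAQAAAAEAAAAABAAQAAAAAAAAIAAATCwAAEwsAABAAAAAAAAAAAAAAABEREQAiIiIAMzMzAERERABVVVUAZmZmAHd3dwCIiIgAmZmZAKqqqgC7u7sAzMzMAN3d3QDu7u4A////AN3d3u7u7d3MzM3d3d3d3d3MzMzMupiImIiIiId3d3d33d3e7u7t3MzMzN3d3M3d3MzMzMupiIiIiIiIh3d3d3fd3d7u7t3My7vM3d3MzNzMu7u7u6mIiIiIiIh3d3d3d93d3e7d3Mu7u7zMzMzMzLu7u7u6mIiIiIiIh3d3d3d33d3d7d3Mu7u7u8zMzMy7u6qqqqqYh3iIh3d3d3d3d3fd3e7t3cy7u7u7zMzMy7uqq7u7qpiIiId3d3d3d3d3d+7u7u7dzLu7u7vMzMy7uru7u7u6mIiIiHd3d3d3d3iI7u7u7dzLu7u7u8zMzMu7u8zMu7qZiIiIh3d3d3d3iIju7u7t3Mu7u7u7zMzMy7u8zcy7qpmImZiHd3d3d3iIiO7u7t3Mu7u7u7vMzMzLu7zdy7qpmImZmYh3d3d3iIiI7u7u3cy7u7u7u7zMzMu7vN3LqpmIiZmZmId3d3iIiIju7u3dzMu7u7u7vMzMy7u83cupmIiImZmYh3d3d4iIiO7t3d3d3My7u7u8zMy7q7zdy6mIh3iJmYh3d3d3eIiI7t3d3u7t3cy7u7zMzLqqvN3LqYh3d3iId3d3d3d4iIjt3d3e7u7t3Mu7vMzLuqq83dypiHZmZndmZmZnd4iIiO3d3d7u7t3Mu7u8zMupmqvNzKmIdmVVVVVmZnd3iId33d3M3d3dzMu7q7u7upmZq8zLqYh3ZVVVVVZnd3iHd3bd3czMzMy7u6qqqrqpmZmrvLupiHdlVERVVnd4iHd2Zt3czMy7u7qqqqqqqZmZmrvMupiHd2ZURFVmd4iId2VVzMy7u7uqqqqqqpmZmZmrvMy6iHd3ZlRERVZ3eId2VUS7u7u7uqqqqqqqmZmZmrzMzLmHd3d2VUREVmd3d2VEM6qqu7u6qqqqqqqpmZmavMzMqYd3d3ZlRERVZndmVEMzqqqru7u7qqqqqqmZmaq8zLuod3d3d2VUREVWZmVDMiKqqqu7u7u7qqqqmZmZmqqqqYh3d3d3ZlRERFVmVEMiIqqqq7u8y7uqqpmZmZmYiIiHd2d3iHdmVDNEVVVUMiIRqqqqq7u7u6qpmZiIiId2ZmZmZniId2ZUMzREVEMyIRGqqqqqq7u6qpmYiIiHdlVVVVVWd4h3ZlRDM0REMyIREaqqqpmqqqqZmYiHd3ZlVVVVVVZnd3dmVEQzMzMyIhERqqqqmZmZmYiIh3ZmZVVVVVVVVWd3dmZVREMzMiIRERGqqqqZiIiId3d2ZlVVVVVVVVVVZnd2ZVVVRDMiEREREaqqqpmIh3dmZmZVVVVVVVVVVVVWZmZlVVVEMyERERERqqqqmYh3ZmVVVVVVVVVVVVVVVVZmZVVVVUQzIRERERGqqqqpiHdmVVVVVVVVVVVVVVVVVWZVVURERDIhEREREaqqqqmYd2ZmZlVVVVVVVVVVVVVVVVVERDMzMiIRERERqqqqqZh3d3d2ZVVVVVVVVVVVVmZlVURDMyIiIhERERGqqqqqmId3eId2VVVVVVVVVVVmZ2ZlRDMyIiIiIREREau7uqqZiIiJmHZlVVVVVVVVVnd3dmVEMyIiIiIhERERu7u7qqmZiZmZh2VVVVVVVVVmd3d2ZUMzIiIRERERERG7u7qqqZmZqqmHZlVVVVVVVmd3d3ZUQzIiIhEREREREbu7uqqZmZqqqph2VVVVVVVWd3d3ZVQzIiIiERERERERu7qqqZmZmqqqmHZVVVVVVWZ3d3ZVQzIiIiIRERERERGqqqqpmZmZqqqYdlVVVVVVZ3h3ZlRDMhEREREREREREaqqqpmYiJmqqph2ZVVVVVVniHdlVEMyIRERERERERERqqqqmYiIiaqqmYdlVVVVVWeHd2VURDMhERERERERERGqqqqZiHiJmqqph3ZVVVVVZ4d2ZVVEQzIREREREREREZmZmZiHd4iZqpmYdmVVVVVnd3ZlVVVUMyERERERERERmZmYh3ZneImZmZmHdlVVVWd3ZlVVVVVDIRERERERERGIiId3ZmZ3iImZmZiHZlVVZnZmVVVmZlQyEREREREREYh3d2ZmZmd4iJmqqZh3ZlVmZmVVVmZmVDMhERERERERd3dmZmZmd3iImaqqmYh2ZVVVVVVmd3ZUMyIRESIRERF3ZmZnd3d3iIiZmqqpmHdmVVVVVWZ3ZUMyIiIiIREREWZmZnd4iIiIiJmZqqmId2ZmVVVVZ3dlQyIiIiIREREiZmZ3iIiImZmZmZmZmYh3ZmZlVVVmdmQyERIiEREREiNmd3iJmZmZmZmZmZmYh3dmZmZVVVZmVDIRERERERIjM3d4iZmZmZmqqpmZmYiHd3d3ZlVVVVVEMhERERERIjNEiImZqqmZmaqqqZmZiHd3d3dmVUREREMhEREREREjRESZmqqqqZmZmqqpmZmId3d3d2ZVREREMyEREREREjRERKqqqqqZmZmaqpmZmYh3dmZmZlVEREMyIRERERESNEREu7u6qZmZmZmZmZmYh3ZmZmZlVURDMyIRERERERI0RES7u7qpmZmZmZmZmYh3ZmZmZVVVREMzIREREREREkRERLu7uqmZmaqqmZiIh3dmZlVVVVVUQzIhERERERETRFVEu7u6qZmZqqqZiIh3dmZlVVVVVVRDMhERERERESNFVUS7u7qpmZmqqpmId3dmZlVVVVVVVEMyERERERERI0VVRLu7uqmZmaqqmYd3d2ZmVVVVVVVUQzIREREREREjRVVE"/>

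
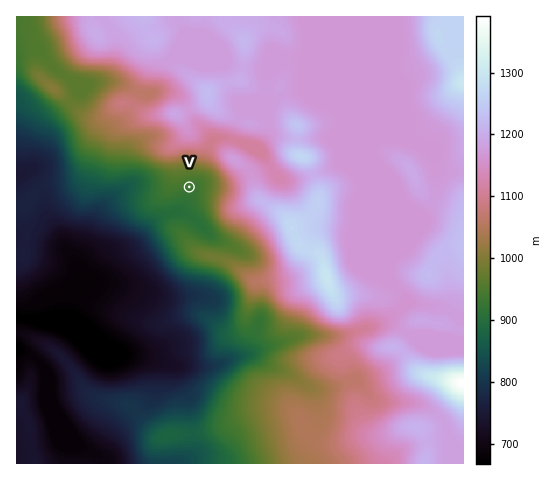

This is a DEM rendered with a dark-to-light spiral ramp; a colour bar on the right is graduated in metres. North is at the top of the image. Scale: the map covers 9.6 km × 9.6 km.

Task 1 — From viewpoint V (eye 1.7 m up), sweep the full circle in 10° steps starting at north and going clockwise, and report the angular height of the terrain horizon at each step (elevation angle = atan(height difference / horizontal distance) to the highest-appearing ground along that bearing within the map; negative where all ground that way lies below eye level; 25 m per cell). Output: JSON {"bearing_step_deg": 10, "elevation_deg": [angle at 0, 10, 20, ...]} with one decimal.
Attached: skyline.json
{"bearing_step_deg": 10, "elevation_deg": [11.4, 11.0, 10.5, 10.1, 11.1, 12.6, 12.8, 11.6, 10.6, 10.6, 11.1, 10.2, 9.3, 6.9, 3.2, 2.3, 1.8, 1.8, 1.0, 0.3, -0.4, -1.4, -2.1, -1.7, -0.7, 0.2, 1.2, 2.0, 2.8, 3.5, 4.1, 5.0, 8.0, 9.9, 10.8, 11.1]}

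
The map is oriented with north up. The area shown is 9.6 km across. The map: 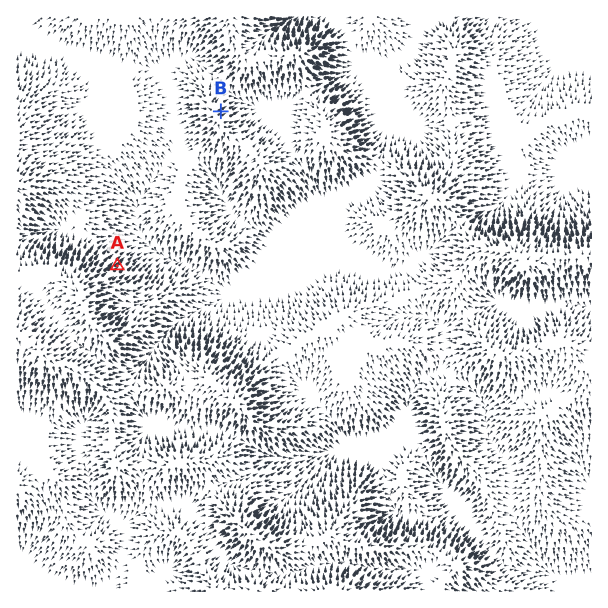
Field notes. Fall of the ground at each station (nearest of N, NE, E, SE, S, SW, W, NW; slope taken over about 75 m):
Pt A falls NE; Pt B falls NE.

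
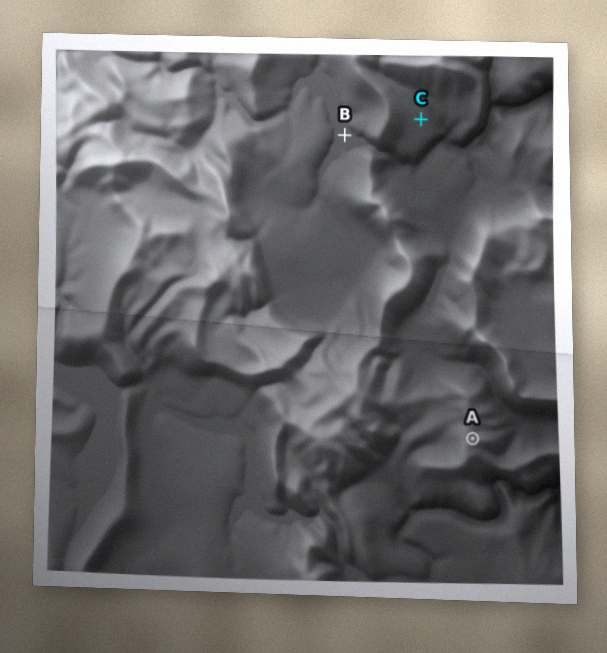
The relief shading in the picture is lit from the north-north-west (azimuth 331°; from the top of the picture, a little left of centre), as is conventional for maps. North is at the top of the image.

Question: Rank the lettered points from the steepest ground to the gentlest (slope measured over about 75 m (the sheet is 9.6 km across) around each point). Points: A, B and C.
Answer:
A C B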